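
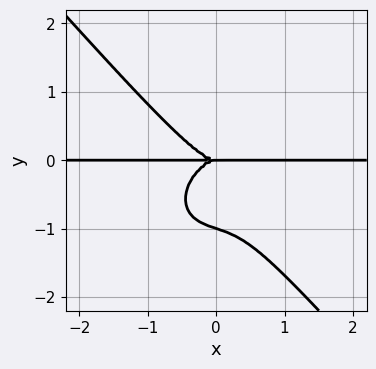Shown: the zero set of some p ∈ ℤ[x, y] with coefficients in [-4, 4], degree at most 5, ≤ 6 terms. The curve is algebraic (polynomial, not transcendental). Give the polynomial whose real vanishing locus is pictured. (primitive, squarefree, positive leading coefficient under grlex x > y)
(a) The degree is 4 — a generic line meets the curve in up to 4 points.
(b) Observable constraints: every point of the x-axis in the box is on the curve; the y-axis gridline crossings are at y ∈ {-1, 0}.
(c) These observations pin down the coefficients.

3*x^3*y + x*y^3 + 3*y^4 + 3*y^3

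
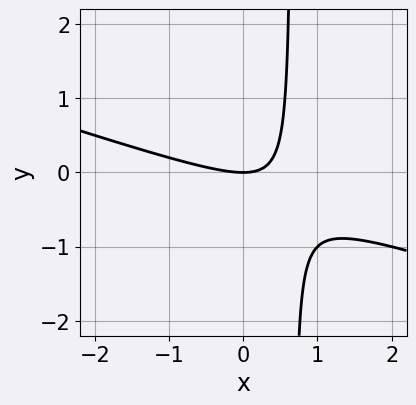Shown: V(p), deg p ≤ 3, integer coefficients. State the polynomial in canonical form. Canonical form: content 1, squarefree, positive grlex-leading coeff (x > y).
1. The degree is 2 — the shape is more complex than any degree-1 curve.
2. From the visible intercepts: it crosses the x-axis at the gridline x = 0; one y-axis crossing is at y = 0.
3. Matching integer coefficients to the picture gives p.

x^2 + 3*x*y - 2*y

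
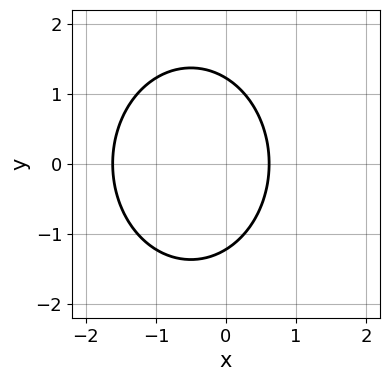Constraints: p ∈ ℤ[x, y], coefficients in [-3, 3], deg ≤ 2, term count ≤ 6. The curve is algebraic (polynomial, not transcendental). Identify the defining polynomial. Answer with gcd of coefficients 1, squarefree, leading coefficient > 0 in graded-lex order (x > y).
3*x^2 + 2*y^2 + 3*x - 3

Degree: a generic line meets the curve in up to 2 points, so deg p = 2.
Symmetries: the y ↦ −y reflection is a symmetry, so y appears only in even powers.
These observations pin down the coefficients.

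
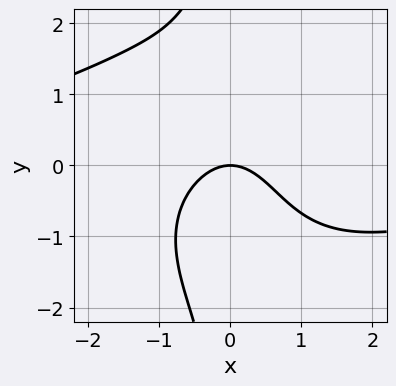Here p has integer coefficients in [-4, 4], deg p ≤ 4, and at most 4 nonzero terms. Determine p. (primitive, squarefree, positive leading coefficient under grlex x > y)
x^3*y + x*y^3 + 3*x^2 + 3*y

(a) The degree is 4 — a generic line meets the curve in up to 4 points.
(b) Checking where it meets the axes: it meets the y-axis at y = 0 (among the integer gridlines); one x-axis crossing is at x = 0.
(c) Together with the visible shape, these determine p as stated.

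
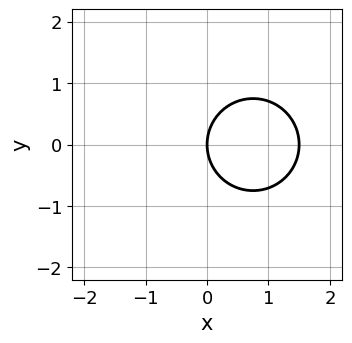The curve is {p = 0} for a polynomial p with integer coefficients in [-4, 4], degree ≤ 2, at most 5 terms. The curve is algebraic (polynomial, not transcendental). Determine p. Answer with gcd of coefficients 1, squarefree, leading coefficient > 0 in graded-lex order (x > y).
deg p = 2.
Symmetries: it's symmetric under y → −y, forcing even powers of y.
Checking where it meets the axes: it meets the x-axis at x = 0 (among the integer gridlines); one y-axis crossing is at y = 0.
Together with the visible shape, these determine p as stated.

2*x^2 + 2*y^2 - 3*x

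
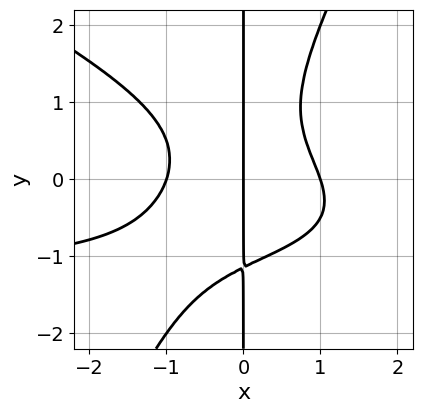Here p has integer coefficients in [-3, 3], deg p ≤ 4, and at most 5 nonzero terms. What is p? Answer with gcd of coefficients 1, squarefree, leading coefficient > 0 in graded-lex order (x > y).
2*x^3*y + 3*x^2*y^2 - 2*x*y^3 + 3*x^3 - 3*x

First, the degree is 4 — the shape is more complex than any degree-3 curve.
Next, observable constraints: the visible y-axis segment lies entirely on the curve; among the integer gridlines, it crosses the x-axis at x ∈ {-1, 0, 1}.
Finally, solving for integer coefficients yields p as stated.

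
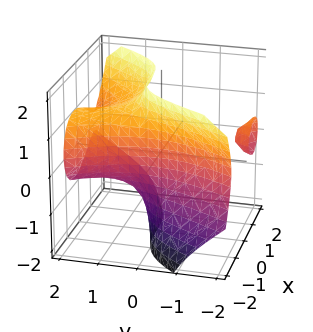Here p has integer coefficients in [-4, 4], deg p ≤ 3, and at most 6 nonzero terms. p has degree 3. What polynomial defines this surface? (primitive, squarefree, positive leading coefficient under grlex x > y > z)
First, there are 2 components. Treating them together as one polynomial.
Next, deg p = 3. The shape is more complex than any degree-2 surface.
Then, from the axis intercepts and sections: it misses every integer gridline on the y-axis; it meets the x-axis at x = -1 (among the integer gridlines).
Finally, the integer polynomial consistent with all of this is the stated p.

2*x^3 - x*y^2 - 3*y*z^2 + 2*y*z + 2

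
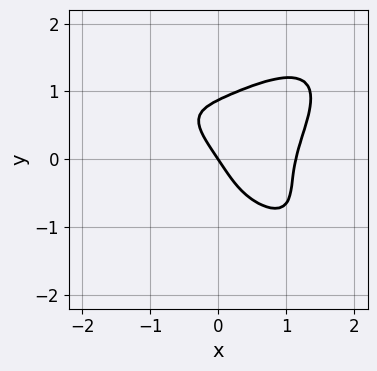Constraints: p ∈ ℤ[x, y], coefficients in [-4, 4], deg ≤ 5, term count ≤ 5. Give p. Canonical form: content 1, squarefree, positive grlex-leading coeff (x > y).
2*x^4 - 2*x^2*y^2 + 3*y^4 - 3*x - 2*y

1. The degree is 4 — the shape is more complex than any degree-3 curve.
2. Checking where it meets the axes: it crosses the x-axis at the gridline x = 0; one y-axis crossing is at y = 0.
3. Assembling these constraints gives the stated polynomial.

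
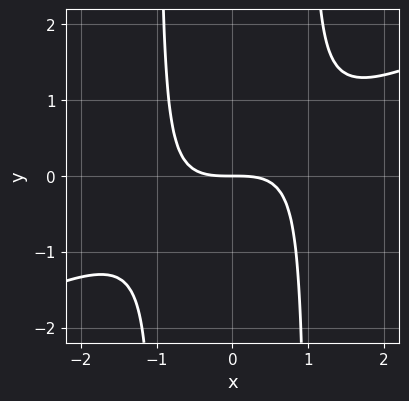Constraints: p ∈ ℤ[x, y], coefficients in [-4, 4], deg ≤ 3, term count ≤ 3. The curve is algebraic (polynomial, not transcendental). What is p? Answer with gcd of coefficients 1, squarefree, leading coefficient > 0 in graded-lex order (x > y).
1. Degree: a generic line meets the curve in up to 3 points, so deg p = 3.
2. Reading off the gridlines: it meets the y-axis at y = 0 (among the integer gridlines); it crosses the x-axis at the gridline x = 0.
3. Matching integer coefficients to the picture gives p.

x^3 - 2*x^2*y + 2*y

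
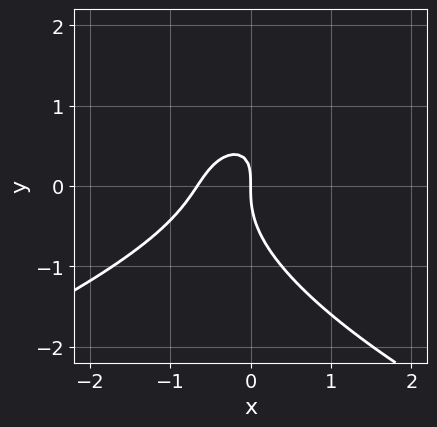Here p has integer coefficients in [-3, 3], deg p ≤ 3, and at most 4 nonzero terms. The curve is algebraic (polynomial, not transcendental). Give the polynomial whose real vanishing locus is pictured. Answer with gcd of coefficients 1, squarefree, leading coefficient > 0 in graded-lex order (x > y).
Degree: the shape is more complex than any degree-2 curve, so deg p = 3.
Observable constraints: it crosses the y-axis at the gridline y = 0; one x-axis crossing is at x = 0.
Matching integer coefficients to the picture gives p.

2*y^3 + 3*x^2 - 2*x*y + 2*x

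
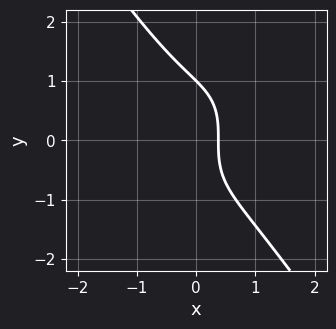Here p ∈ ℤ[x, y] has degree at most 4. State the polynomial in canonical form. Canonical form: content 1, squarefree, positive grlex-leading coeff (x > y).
1. Degree: the shape is more complex than any degree-2 curve, so deg p = 3.
2. Reading off the gridlines: it meets the y-axis at y = 1 (among the integer gridlines).
3. Fitting integer coefficients to these (and the overall shape) gives p.

3*x^3 + y^3 - 2*x^2 + 3*x - 1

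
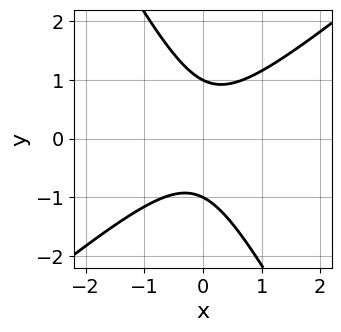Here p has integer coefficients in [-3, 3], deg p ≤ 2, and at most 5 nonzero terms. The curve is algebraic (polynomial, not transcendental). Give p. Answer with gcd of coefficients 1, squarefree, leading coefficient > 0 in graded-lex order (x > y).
(a) Degree: the shape is more complex than any degree-1 curve, so deg p = 2.
(b) Checking where it meets the axes: the curve avoids every integer x-axis point in the box; among the integer gridlines, it crosses the y-axis at y ∈ {-1, 1}.
(c) Solving for integer coefficients yields p as stated.

3*x^2 - 2*x*y - 2*y^2 + 2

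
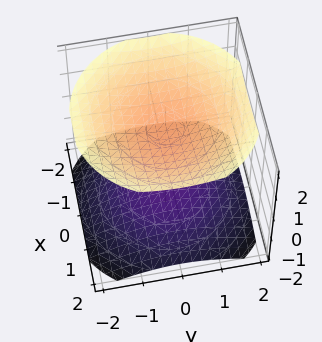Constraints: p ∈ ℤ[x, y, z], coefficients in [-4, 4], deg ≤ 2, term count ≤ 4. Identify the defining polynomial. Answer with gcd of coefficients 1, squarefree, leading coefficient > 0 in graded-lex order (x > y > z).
x^2 + y^2 - 2*z^2 + 3

1. I count 2 distinct pieces. They look like related sheets of one shape, so recover p as a whole.
2. deg p = 2. The shape is more complex than any degree-1 surface.
3. Symmetries: the surface is invariant under rotation about z: p = q(x² + y², z).
4. Observable constraints: the surface avoids every integer x-axis point in the box; the surface avoids every integer y-axis point in the box.
5. Matching integer coefficients to the picture gives p.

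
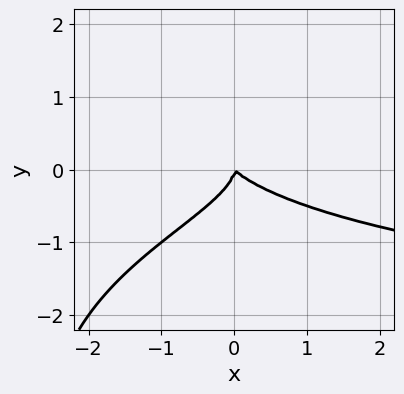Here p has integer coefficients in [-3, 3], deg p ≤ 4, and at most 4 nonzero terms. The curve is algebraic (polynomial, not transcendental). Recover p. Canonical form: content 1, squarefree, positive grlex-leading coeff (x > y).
x*y^3 + 3*y^3 + x^2 + x*y

1. The degree is 4 — the shape is more complex than any degree-3 curve.
2. From the axis intercepts and sections: it crosses the y-axis at the gridline y = 0; it crosses the x-axis at the gridline x = 0.
3. Solving for integer coefficients yields p as stated.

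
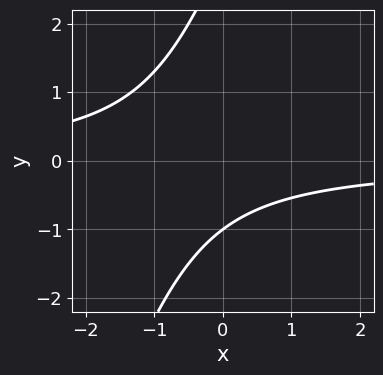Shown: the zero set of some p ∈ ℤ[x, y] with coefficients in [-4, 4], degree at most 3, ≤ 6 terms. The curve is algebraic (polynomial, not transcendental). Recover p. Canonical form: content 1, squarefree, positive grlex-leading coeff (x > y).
(a) The degree is 2 — the shape is more complex than any degree-1 curve.
(b) From the axis intercepts and sections: one y-axis crossing is at y = -1; the curve avoids every integer x-axis point in the box.
(c) Solving for integer coefficients yields p as stated.

3*x*y - y^2 + 2*y + 3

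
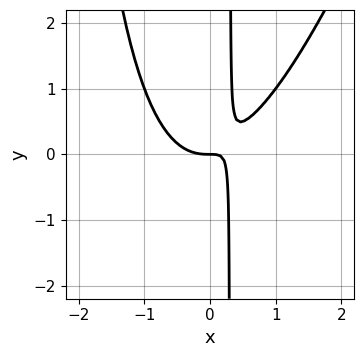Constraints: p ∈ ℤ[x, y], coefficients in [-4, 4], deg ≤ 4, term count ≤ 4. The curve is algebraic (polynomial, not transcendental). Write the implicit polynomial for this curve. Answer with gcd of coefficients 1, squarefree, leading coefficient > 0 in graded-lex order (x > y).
3*x^3 - x^2*y - 3*x*y + y

First, deg p = 3. No degree-2 curve has this shape.
Then, checking where it meets the axes: it crosses the y-axis at the gridline y = 0; one x-axis crossing is at x = 0.
Finally, these observations pin down the coefficients.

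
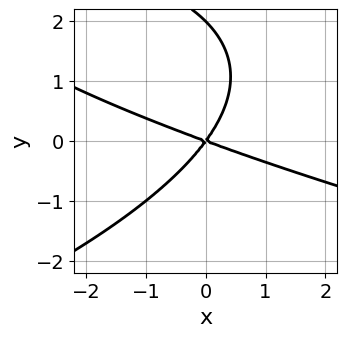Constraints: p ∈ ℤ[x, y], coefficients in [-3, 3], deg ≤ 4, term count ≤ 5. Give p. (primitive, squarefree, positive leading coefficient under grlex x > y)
Degree: the shape is more complex than any degree-2 curve, so deg p = 3.
From the axis intercepts and sections: one x-axis crossing is at x = 0; the y-axis gridline crossings are at y ∈ {0, 2}.
Solving for integer coefficients yields p as stated.

y^3 + x^2 + 2*x*y - 2*y^2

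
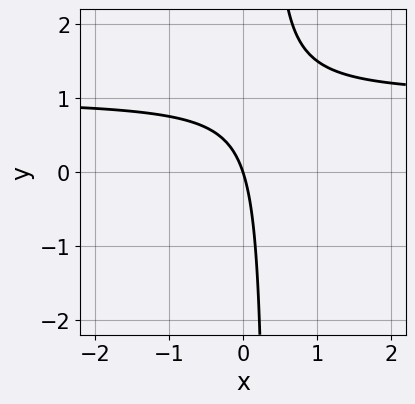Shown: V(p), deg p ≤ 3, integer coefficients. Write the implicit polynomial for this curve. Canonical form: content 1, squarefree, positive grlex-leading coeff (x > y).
1. deg p = 2.
2. Reading off the gridlines: it crosses the x-axis at the gridline x = 0; one y-axis crossing is at y = 0.
3. The integer polynomial consistent with all of this is the stated p.

3*x*y - 3*x - y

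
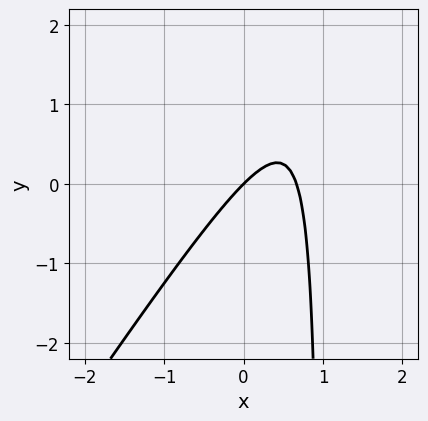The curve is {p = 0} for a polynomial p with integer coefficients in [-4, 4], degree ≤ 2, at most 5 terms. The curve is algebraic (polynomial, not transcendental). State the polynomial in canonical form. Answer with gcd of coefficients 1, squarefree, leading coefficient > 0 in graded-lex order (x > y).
1. Degree: a generic line meets the curve in up to 2 points, so deg p = 2.
2. Against the integer gridlines: one x-axis crossing is at x = 0; one y-axis crossing is at y = 0.
3. These observations pin down the coefficients.

3*x^2 - 2*x*y - 2*x + 2*y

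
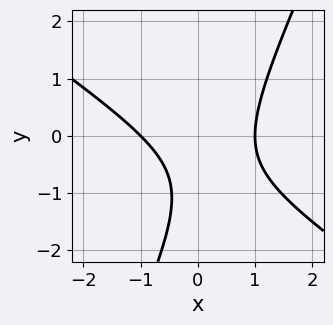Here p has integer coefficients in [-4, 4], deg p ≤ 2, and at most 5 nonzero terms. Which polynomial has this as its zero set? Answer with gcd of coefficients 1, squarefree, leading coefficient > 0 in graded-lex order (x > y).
3*x^2 + 3*x*y - 2*y^2 - 3*y - 3

(a) Degree: a generic line meets the curve in up to 2 points, so deg p = 2.
(b) Checking where it meets the axes: among the integer gridlines, it crosses the x-axis at x ∈ {-1, 1}; it misses every integer gridline on the y-axis.
(c) Solving for integer coefficients yields p as stated.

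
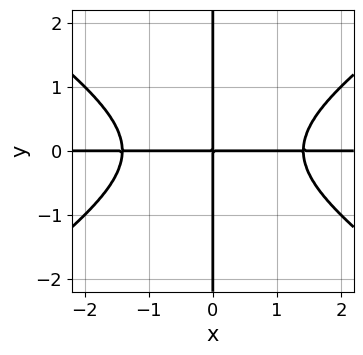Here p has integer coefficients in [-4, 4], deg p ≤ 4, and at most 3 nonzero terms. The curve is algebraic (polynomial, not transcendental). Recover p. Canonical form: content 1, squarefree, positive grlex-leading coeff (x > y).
First, degree: a generic line meets the curve in up to 4 points, so deg p = 4.
Next, against the integer gridlines: the visible y-axis segment lies entirely on the curve; the visible x-axis segment lies entirely on the curve.
Finally, these observations pin down the coefficients.

x^3*y - 2*x*y^3 - 2*x*y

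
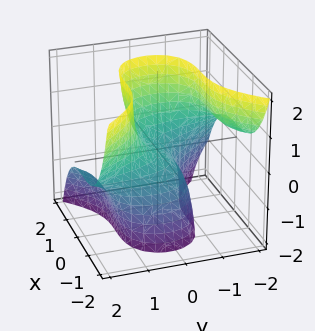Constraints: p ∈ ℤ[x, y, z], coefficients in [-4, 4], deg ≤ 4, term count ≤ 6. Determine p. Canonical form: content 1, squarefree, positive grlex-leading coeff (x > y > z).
(a) Degree: the shape is more complex than any degree-2 surface, so deg p = 3.
(b) Against the integer gridlines: it crosses the z-axis at the gridline z = 0; it meets the y-axis at y = 0 (among the integer gridlines).
(c) Assembling these constraints gives the stated polynomial.

2*x^3 + 3*y^2*z + 2*y - 3*z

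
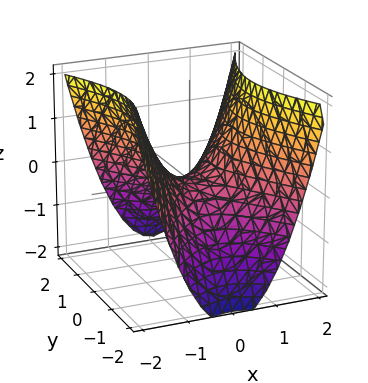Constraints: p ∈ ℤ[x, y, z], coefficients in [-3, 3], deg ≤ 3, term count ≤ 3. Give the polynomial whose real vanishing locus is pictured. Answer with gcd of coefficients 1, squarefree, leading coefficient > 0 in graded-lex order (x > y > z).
(a) Degree: a saddle surface; a quadric, so deg p = 2.
(b) Symmetries: it's symmetric under y → −y, forcing even powers of y; it's symmetric under x → −x, forcing even powers of x.
(c) Against the integer gridlines: it crosses the z-axis at the gridline z = 0; one x-axis crossing is at x = 0; it meets the y-axis at y = 0 (among the integer gridlines).
(d) Matching integer coefficients to the picture gives p.

2*x^2 - y^2 - 2*z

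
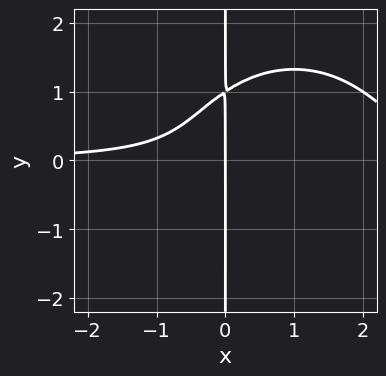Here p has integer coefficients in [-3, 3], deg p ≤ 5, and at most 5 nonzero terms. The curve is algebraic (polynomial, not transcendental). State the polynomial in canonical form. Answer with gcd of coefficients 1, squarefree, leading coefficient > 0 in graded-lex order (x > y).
1. deg p = 4. No degree-3 curve has this shape.
2. Checking where it meets the axes: it meets the x-axis at x = 0 (among the integer gridlines); every point of the y-axis in the box is on the curve.
3. Putting this together gives p.

x^3*y + x*y^3 - 2*x^2*y - x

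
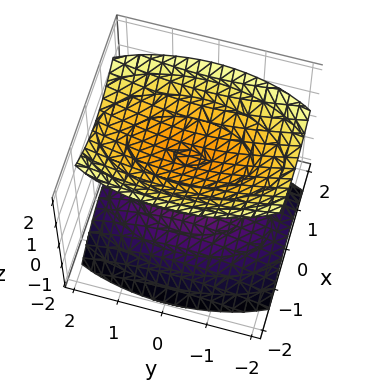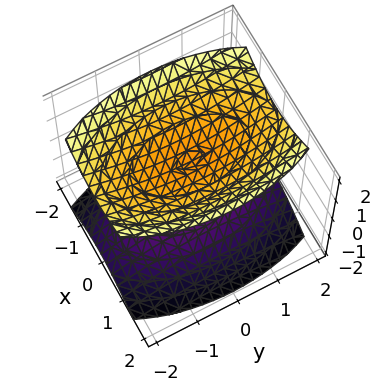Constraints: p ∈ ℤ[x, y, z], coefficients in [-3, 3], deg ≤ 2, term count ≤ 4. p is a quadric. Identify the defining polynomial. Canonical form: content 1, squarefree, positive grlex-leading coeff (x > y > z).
(a) I count 2 distinct pieces. They look like related sheets of one shape, so recover p as a whole.
(b) deg p = 2. Two sheets facing apart; a quadric.
(c) Symmetries: it's symmetric under z → −z, forcing even powers of z; the x ↦ −x reflection is a symmetry, so x appears only in even powers; mirror symmetry y ↦ −y ⇒ only even powers of y.
(d) From the visible intercepts: the surface avoids every integer y-axis point in the box; among the integer gridlines, it crosses the z-axis at z ∈ {-1, 1}; it misses every integer gridline on the x-axis.
(e) Together with the visible shape, these determine p as stated.

3*x^2 + y^2 - 3*z^2 + 3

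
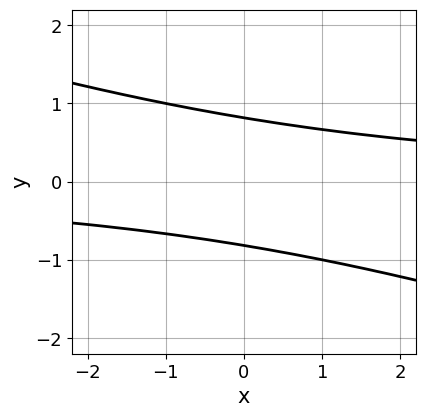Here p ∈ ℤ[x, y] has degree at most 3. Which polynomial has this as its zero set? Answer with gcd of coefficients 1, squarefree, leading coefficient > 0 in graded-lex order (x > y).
First, the degree is 2 — no degree-1 curve has this shape.
Next, from the visible intercepts: the curve avoids every integer x-axis point in the box.
Finally, assembling these constraints gives the stated polynomial.

x*y + 3*y^2 - 2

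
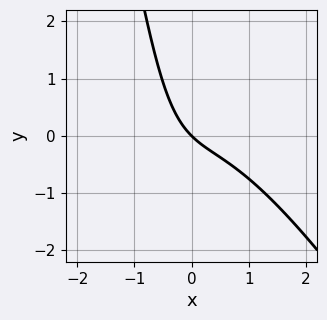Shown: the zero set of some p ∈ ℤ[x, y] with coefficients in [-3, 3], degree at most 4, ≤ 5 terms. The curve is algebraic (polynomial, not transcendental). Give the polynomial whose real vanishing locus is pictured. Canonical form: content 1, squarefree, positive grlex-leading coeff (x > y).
3*x^3 + 2*x^2*y + 3*x*y + 3*x + 3*y

(a) deg p = 3. A generic line meets the curve in up to 3 points.
(b) From the axis intercepts and sections: it meets the y-axis at y = 0 (among the integer gridlines); it meets the x-axis at x = 0 (among the integer gridlines).
(c) The integer polynomial consistent with all of this is the stated p.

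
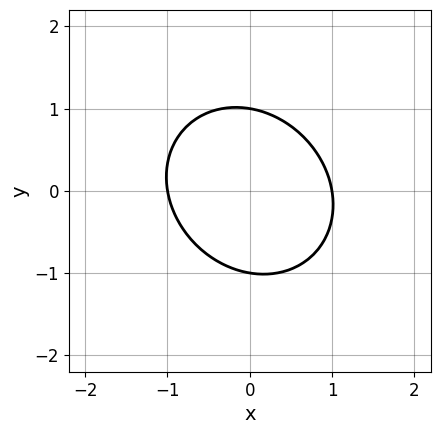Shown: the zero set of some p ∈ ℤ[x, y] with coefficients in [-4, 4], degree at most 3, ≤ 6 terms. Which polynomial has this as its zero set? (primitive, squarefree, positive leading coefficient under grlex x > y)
3*x^2 + x*y + 3*y^2 - 3

(a) deg p = 2. The shape is more complex than any degree-1 curve.
(b) Observable constraints: the y-axis gridline crossings are at y ∈ {-1, 1}; among the integer gridlines, it crosses the x-axis at x ∈ {-1, 1}.
(c) Together with the visible shape, these determine p as stated.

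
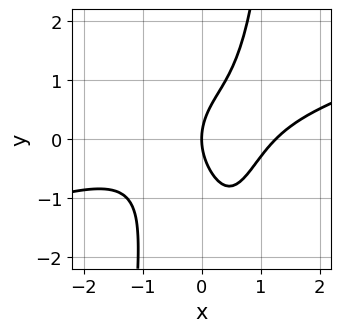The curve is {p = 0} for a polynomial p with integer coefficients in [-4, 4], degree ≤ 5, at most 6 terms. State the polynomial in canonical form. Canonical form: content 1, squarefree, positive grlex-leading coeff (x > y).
(a) Degree: the shape is more complex than any degree-3 curve, so deg p = 4.
(b) Reading off the gridlines: it crosses the x-axis at the gridline x = 0; it crosses the y-axis at the gridline y = 0.
(c) Together with the visible shape, these determine p as stated.

x^4 - 3*x^3*y + y^2 - 2*x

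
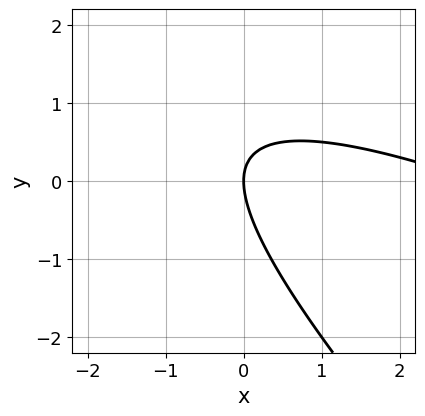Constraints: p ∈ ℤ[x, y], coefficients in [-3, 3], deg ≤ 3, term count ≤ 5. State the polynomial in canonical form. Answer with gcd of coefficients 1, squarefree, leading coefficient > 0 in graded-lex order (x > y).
First, deg p = 2. No degree-1 curve has this shape.
Next, from the visible intercepts: it meets the y-axis at y = 0 (among the integer gridlines); it crosses the x-axis at the gridline x = 0.
Finally, fitting integer coefficients to these (and the overall shape) gives p.

x^2 + 3*x*y + 2*y^2 - 3*x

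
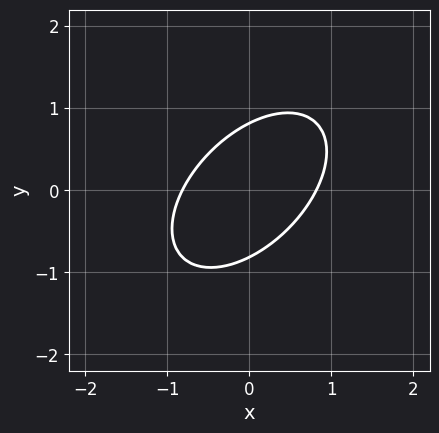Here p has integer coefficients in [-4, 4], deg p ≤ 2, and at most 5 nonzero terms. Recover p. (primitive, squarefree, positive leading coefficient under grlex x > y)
3*x^2 - 3*x*y + 3*y^2 - 2

deg p = 2. No degree-1 curve has this shape.
The integer polynomial consistent with all of this is the stated p.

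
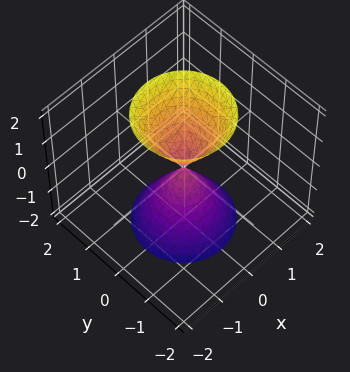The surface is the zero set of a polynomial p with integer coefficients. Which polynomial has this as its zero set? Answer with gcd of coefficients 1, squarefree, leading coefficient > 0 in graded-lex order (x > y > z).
(a) The picture has 2 separate pieces. They look like related sheets of one shape, so recover p as a whole.
(b) deg p = 2. A double cone through the origin; a quadric.
(c) Symmetry: every cross-section ⟂ z is a circle, so x, y appear only via x² + y²; the z ↦ −z reflection is a symmetry, so z appears only in even powers.
(d) From the axis intercepts and sections: a circular section at z = -2 has radius between 1 and 2; one y-axis crossing is at y = 0; it crosses the z-axis at the gridline z = 0.
(e) Matching integer coefficients to the picture gives p.

3*x^2 + 3*y^2 - z^2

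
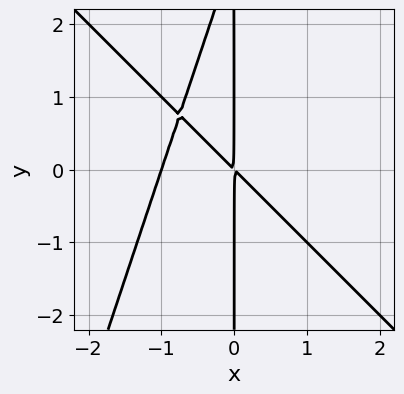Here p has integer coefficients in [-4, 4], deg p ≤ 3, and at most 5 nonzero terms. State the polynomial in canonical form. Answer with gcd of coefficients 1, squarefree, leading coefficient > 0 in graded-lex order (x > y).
First, deg p = 3.
Next, from the axis intercepts and sections: one x-axis crossing is at x = -1; every point of the y-axis in the box is on the curve.
Finally, fitting integer coefficients to these (and the overall shape) gives p.

3*x^3 + 2*x^2*y - x*y^2 + 3*x^2 + 3*x*y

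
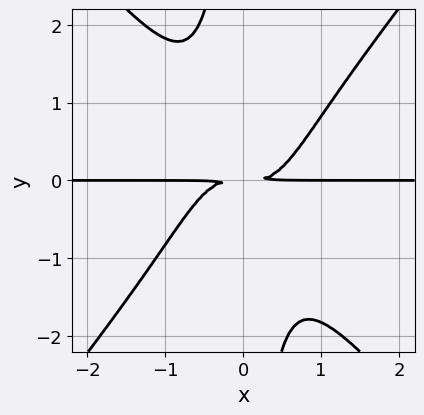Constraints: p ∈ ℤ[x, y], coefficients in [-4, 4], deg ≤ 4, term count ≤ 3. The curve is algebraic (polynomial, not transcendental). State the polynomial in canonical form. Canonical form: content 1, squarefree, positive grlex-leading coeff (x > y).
3*x^3*y - 2*x*y^3 - 2*y^2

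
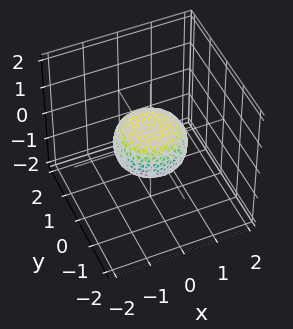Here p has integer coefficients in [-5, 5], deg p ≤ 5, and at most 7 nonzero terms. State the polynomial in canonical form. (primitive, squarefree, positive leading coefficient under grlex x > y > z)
Degree: a generic line meets the surface in up to 4 points, so deg p = 4.
Symmetries: every cross-section ⟂ z is a circle, so x, y appear only via x² + y².
Reading off the gridlines: the y-axis gridline crossings are at y ∈ {-1, 1}; the x-axis gridline crossings are at x ∈ {-1, 1}.
Matching integer coefficients to the picture gives p.

2*x^4 + 4*x^2*y^2 + 2*y^4 - x^2 - y^2 + 3*z^2 - 1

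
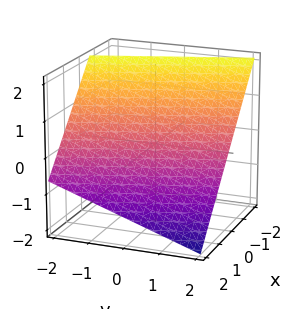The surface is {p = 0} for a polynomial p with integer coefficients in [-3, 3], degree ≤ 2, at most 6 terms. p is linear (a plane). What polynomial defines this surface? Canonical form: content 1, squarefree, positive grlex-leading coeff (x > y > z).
3*x + y + 3*z - 2

First, deg p = 1. Every cross-section is a straight line — this is a plane.
Next, observable constraints: it meets the y-axis at y = 2 (among the integer gridlines).
Finally, the integer polynomial consistent with all of this is the stated p.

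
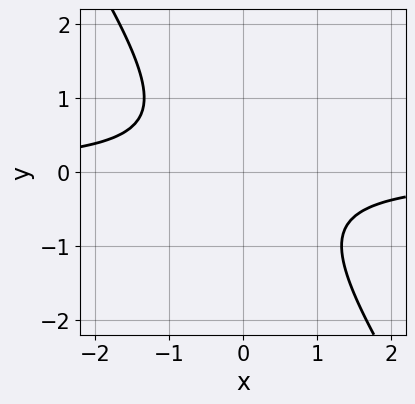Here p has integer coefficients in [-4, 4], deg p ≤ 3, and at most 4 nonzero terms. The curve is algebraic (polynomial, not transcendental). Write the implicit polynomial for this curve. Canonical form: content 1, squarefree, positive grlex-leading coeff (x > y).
3*x*y + 2*y^2 + 2

(a) The degree is 2 — no degree-1 curve has this shape.
(b) Against the integer gridlines: the curve avoids every integer y-axis point in the box; the curve avoids every integer x-axis point in the box.
(c) Together with the visible shape, these determine p as stated.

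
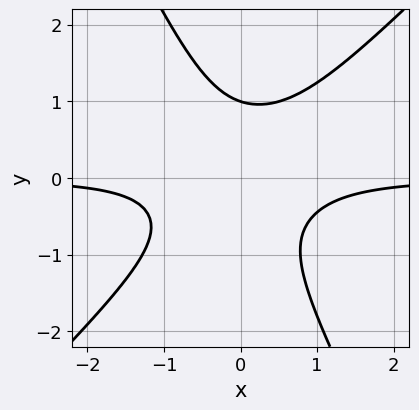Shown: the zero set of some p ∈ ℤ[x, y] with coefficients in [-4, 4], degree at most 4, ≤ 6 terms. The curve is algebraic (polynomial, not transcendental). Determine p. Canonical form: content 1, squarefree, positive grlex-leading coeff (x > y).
(a) Degree: the shape is more complex than any degree-2 curve, so deg p = 3.
(b) From the visible intercepts: no x-intercept at any integer in the box; it meets the y-axis at y = 1 (among the integer gridlines).
(c) Solving for integer coefficients yields p as stated.

2*x^2*y - x*y^2 - y^3 + 1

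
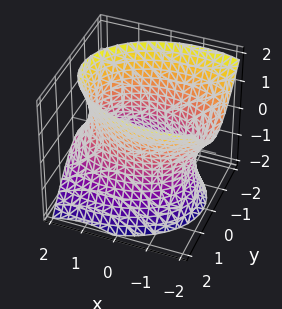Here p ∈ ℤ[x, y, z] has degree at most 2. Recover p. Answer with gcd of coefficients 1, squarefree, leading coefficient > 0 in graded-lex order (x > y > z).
(a) Degree: no degree-1 surface has this shape, so deg p = 2.
(b) Checking where it meets the axes: it misses every integer gridline on the z-axis.
(c) The integer polynomial consistent with all of this is the stated p.

x^2 + x*z + 2*y^2 - z^2 - 3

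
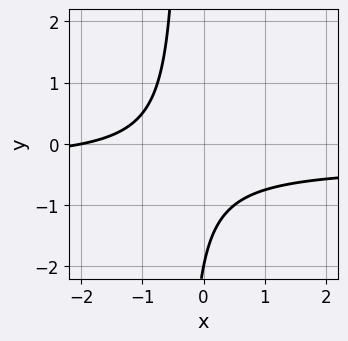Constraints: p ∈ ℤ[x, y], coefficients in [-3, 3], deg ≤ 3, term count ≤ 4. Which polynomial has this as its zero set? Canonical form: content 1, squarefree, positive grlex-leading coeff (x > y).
The degree is 2 — a generic line meets the curve in up to 2 points.
Against the integer gridlines: it crosses the y-axis at the gridline y = -2; it crosses the x-axis at the gridline x = -2.
Fitting integer coefficients to these (and the overall shape) gives p.

3*x*y + x + y + 2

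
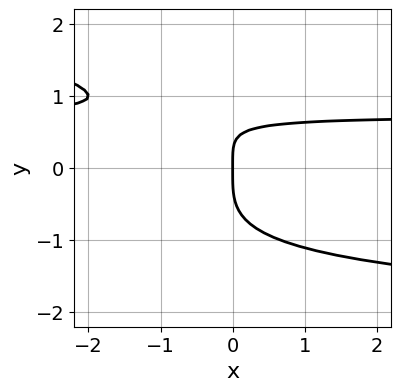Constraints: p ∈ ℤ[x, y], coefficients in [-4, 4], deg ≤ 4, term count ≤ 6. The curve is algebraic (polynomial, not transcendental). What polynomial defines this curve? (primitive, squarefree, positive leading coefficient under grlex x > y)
(a) Degree: the shape is more complex than any degree-3 curve, so deg p = 4.
(b) Reading off the gridlines: it meets the y-axis at y = 0 (among the integer gridlines); it meets the x-axis at x = 0 (among the integer gridlines).
(c) Putting this together gives p.

2*y^4 + x*y^2 + 2*x*y - 2*x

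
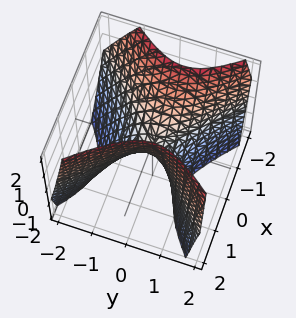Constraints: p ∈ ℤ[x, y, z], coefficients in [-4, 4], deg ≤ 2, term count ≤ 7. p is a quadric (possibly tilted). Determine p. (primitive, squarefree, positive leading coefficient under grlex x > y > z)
3*x^2 + x*z - 3*y^2 + y*z - 2*z

deg p = 2. The shape is more complex than any degree-1 surface.
Observable constraints: one x-axis crossing is at x = 0; it crosses the z-axis at the gridline z = 0; one y-axis crossing is at y = 0.
These observations pin down the coefficients.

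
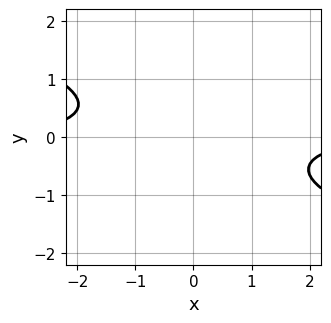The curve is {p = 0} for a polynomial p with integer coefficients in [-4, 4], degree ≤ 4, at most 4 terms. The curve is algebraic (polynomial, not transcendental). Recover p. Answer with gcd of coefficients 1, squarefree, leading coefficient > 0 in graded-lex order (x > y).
x^3*y - 3*x*y^3 + 3*y^4 + 3

The degree is 4 — a generic line meets the curve in up to 4 points.
Observable constraints: it misses every integer gridline on the x-axis; no y-intercept at any integer in the box.
Putting this together gives p.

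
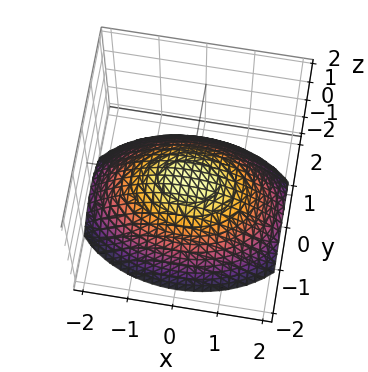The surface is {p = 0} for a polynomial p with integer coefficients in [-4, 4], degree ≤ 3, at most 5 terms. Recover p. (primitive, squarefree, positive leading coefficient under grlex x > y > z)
(a) Degree: a paraboloid; a quadric, so deg p = 2.
(b) Symmetries: the x ↦ −x reflection is a symmetry, so x appears only in even powers; mirror symmetry y ↦ −y ⇒ only even powers of y.
(c) Reading off the gridlines: it crosses the z-axis at the gridline z = 0; it meets the y-axis at y = 0 (among the integer gridlines); it crosses the x-axis at the gridline x = 0.
(d) These observations pin down the coefficients.

x^2 + 2*y^2 + 3*z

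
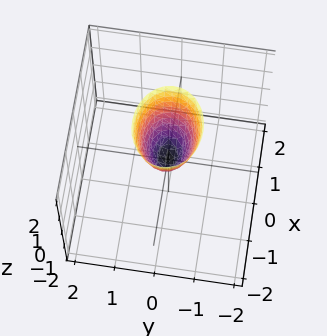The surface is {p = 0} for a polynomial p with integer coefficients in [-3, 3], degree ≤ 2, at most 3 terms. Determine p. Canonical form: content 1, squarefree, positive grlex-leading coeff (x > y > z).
2*x^2 + 3*y^2 - z

The degree is 2 — a single bowl opening along one axis; a quadric.
Symmetries: it's symmetric under y → −y, forcing even powers of y; mirror symmetry x ↦ −x ⇒ only even powers of x.
From the visible intercepts: one x-axis crossing is at x = 0; it crosses the y-axis at the gridline y = 0; it crosses the z-axis at the gridline z = 0.
Fitting integer coefficients to these (and the overall shape) gives p.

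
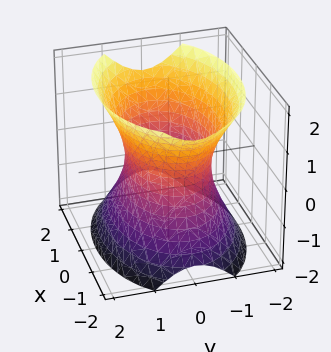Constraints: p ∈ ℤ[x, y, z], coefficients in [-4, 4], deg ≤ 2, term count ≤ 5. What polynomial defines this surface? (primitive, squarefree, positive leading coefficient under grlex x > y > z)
x^2 + 2*y^2 - z^2 - 2

First, degree: one connected sheet with a waist; a quadric, so deg p = 2.
Then, symmetries: the y ↦ −y reflection is a symmetry, so y appears only in even powers; the x ↦ −x reflection is a symmetry, so x appears only in even powers; it's symmetric under z → −z, forcing even powers of z.
Then, from the axis intercepts and sections: the y-axis gridline crossings are at y ∈ {-1, 1}; the surface avoids every integer z-axis point in the box.
Finally, putting this together gives p.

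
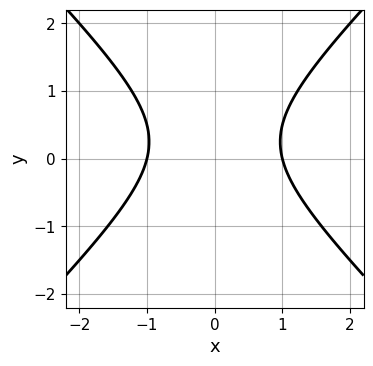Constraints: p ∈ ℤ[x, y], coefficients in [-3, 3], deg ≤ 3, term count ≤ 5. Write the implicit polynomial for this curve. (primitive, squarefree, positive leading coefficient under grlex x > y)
The degree is 2 — the shape is more complex than any degree-1 curve.
Symmetries: it's symmetric under x → −x, forcing even powers of x.
From the axis intercepts and sections: no y-intercept at any integer in the box; among the integer gridlines, it crosses the x-axis at x ∈ {-1, 1}.
Matching integer coefficients to the picture gives p.

2*x^2 - 2*y^2 + y - 2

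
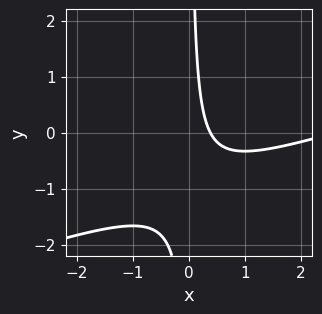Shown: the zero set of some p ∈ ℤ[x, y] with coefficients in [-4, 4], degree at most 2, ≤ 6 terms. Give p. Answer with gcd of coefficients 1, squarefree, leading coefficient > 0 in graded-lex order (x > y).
First, deg p = 2. The shape is more complex than any degree-1 curve.
Next, checking where it meets the axes: the curve avoids every integer y-axis point in the box.
Finally, the integer polynomial consistent with all of this is the stated p.

x^2 - 3*x*y - 3*x + 1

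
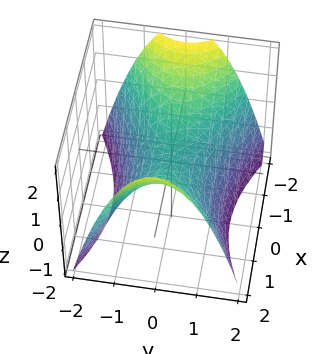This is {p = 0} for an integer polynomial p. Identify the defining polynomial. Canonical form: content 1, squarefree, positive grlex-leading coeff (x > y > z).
x^2 - 2*y^2 - 2*z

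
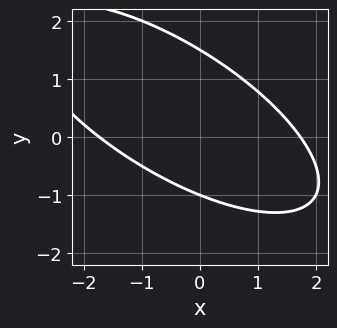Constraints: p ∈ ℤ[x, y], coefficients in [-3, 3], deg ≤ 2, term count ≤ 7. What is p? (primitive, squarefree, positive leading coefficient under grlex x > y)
x^2 + 2*x*y + 2*y^2 - y - 3

(a) The degree is 2 — a generic line meets the curve in up to 2 points.
(b) From the axis intercepts and sections: it crosses the y-axis at the gridline y = -1.
(c) Fitting integer coefficients to these (and the overall shape) gives p.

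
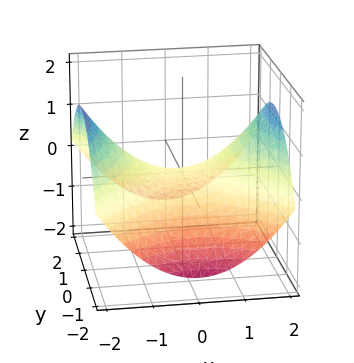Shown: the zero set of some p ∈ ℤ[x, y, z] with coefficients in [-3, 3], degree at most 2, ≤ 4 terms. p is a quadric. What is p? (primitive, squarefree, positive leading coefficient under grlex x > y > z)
(a) deg p = 2. A saddle surface; a quadric.
(b) Symmetries: mirror symmetry y ↦ −y ⇒ only even powers of y; the x ↦ −x reflection is a symmetry, so x appears only in even powers.
(c) Observable constraints: it meets the y-axis at y = 0 (among the integer gridlines); one x-axis crossing is at x = 0.
(d) Together with the visible shape, these determine p as stated.

x^2 - y^2 - 3*z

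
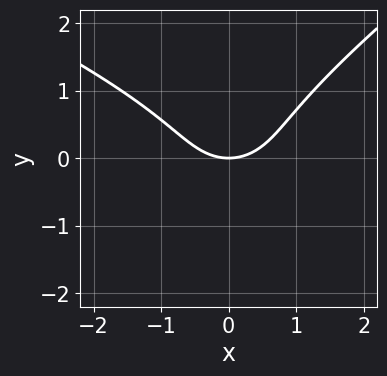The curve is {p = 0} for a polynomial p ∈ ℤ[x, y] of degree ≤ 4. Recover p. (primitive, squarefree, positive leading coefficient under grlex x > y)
First, degree: a generic line meets the curve in up to 3 points, so deg p = 3.
Next, from the visible intercepts: it meets the x-axis at x = 0 (among the integer gridlines); it meets the y-axis at y = 0 (among the integer gridlines).
Finally, together with the visible shape, these determine p as stated.

x^2*y + x*y^2 - 3*y^3 + 2*x^2 - 3*y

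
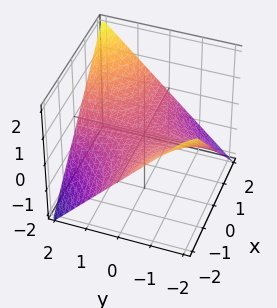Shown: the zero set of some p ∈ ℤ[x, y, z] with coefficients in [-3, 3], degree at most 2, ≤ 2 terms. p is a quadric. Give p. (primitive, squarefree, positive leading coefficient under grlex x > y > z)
(a) deg p = 2.
(b) Checking where it meets the axes: one z-axis crossing is at z = 0; the visible y-axis segment lies entirely on the surface; every point of the x-axis in the box is on the surface.
(c) Fitting integer coefficients to these (and the overall shape) gives p.

x*y - 2*z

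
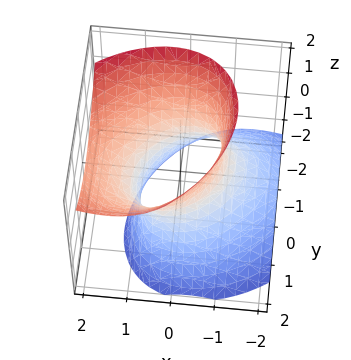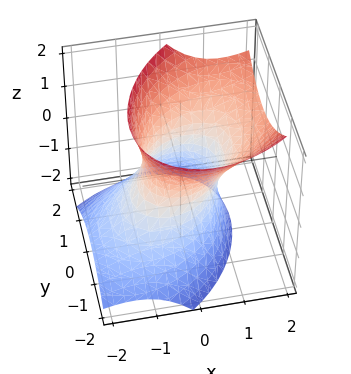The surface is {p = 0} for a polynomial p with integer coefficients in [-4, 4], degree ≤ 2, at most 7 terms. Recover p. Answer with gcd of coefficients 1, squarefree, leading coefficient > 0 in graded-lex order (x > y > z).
First, the degree is 2 — a generic line meets the surface in up to 2 points.
Then, observable constraints: the surface avoids every integer z-axis point in the box; the y-axis gridline crossings are at y ∈ {-1, 1}; the x-axis gridline crossings are at x ∈ {-1, 1}.
Finally, putting this together gives p.

3*x^2 - 2*x*y - 3*x*z + 3*y^2 - 2*z^2 - 3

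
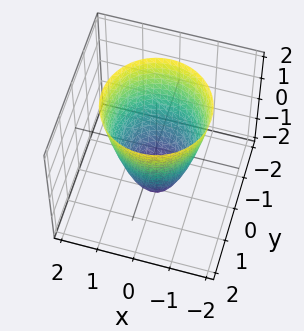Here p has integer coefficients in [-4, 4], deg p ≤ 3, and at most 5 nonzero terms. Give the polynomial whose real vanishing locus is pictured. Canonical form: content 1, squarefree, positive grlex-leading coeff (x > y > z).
2*x^2 + 2*y^2 - z - 2

Degree: a generic line meets the surface in up to 2 points, so deg p = 2.
Symmetries: the z-axis is an axis of rotation, so x and y enter only as x² + y².
Reading off the gridlines: a circular section at z = 0 has radius exactly 1; among the integer gridlines, it crosses the y-axis at y ∈ {-1, 1}.
Solving for integer coefficients yields p as stated. Check: (-1, 0, 0) on the x-axis lies on the surface, and p(-1, 0, 0) = 0. ✓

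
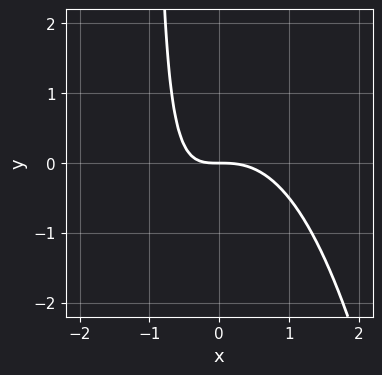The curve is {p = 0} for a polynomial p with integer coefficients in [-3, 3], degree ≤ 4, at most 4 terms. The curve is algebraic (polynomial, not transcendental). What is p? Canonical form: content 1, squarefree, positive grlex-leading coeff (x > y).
x^3 + x*y + y

1. Degree: a generic line meets the curve in up to 3 points, so deg p = 3.
2. Against the integer gridlines: it crosses the y-axis at the gridline y = 0; it crosses the x-axis at the gridline x = 0.
3. Matching integer coefficients to the picture gives p.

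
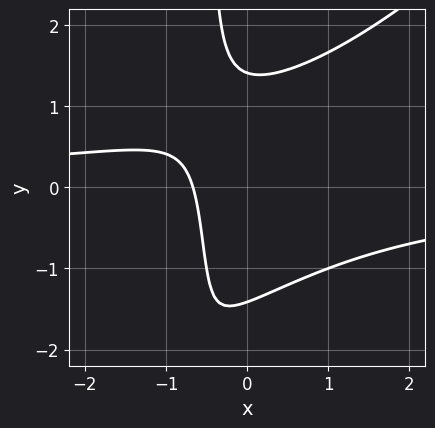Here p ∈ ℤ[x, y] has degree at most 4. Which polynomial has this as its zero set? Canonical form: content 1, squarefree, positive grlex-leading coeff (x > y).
(a) Degree: no degree-2 curve has this shape, so deg p = 3.
(b) Solving for integer coefficients yields p as stated.

2*x^2*y - 2*x*y^2 - y^2 + 3*x + 2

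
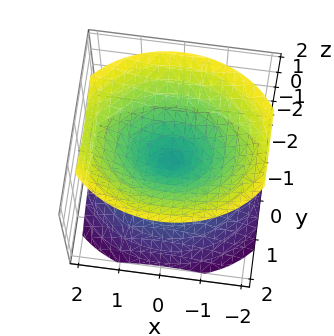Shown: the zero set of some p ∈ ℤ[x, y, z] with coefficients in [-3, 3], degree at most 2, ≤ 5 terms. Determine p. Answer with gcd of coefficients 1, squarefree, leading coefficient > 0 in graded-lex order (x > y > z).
First, the picture has 2 separate pieces. Treating them together as one polynomial.
Next, degree: a double cone through the origin; a quadric, so deg p = 2.
Then, symmetries: the x ↦ −x reflection is a symmetry, so x appears only in even powers; the z ↦ −z reflection is a symmetry, so z appears only in even powers; the y ↦ −y reflection is a symmetry, so y appears only in even powers.
Then, from the visible intercepts: one z-axis crossing is at z = 0; it crosses the y-axis at the gridline y = 0; it crosses the x-axis at the gridline x = 0.
Finally, putting this together gives p.

2*x^2 + 3*y^2 - 3*z^2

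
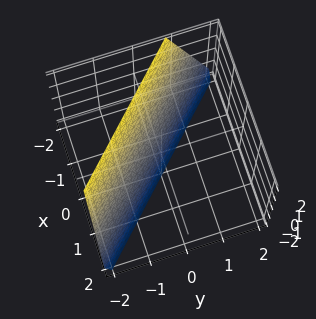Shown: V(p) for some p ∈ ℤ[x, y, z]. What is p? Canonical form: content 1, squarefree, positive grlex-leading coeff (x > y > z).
First, deg p = 1.
Then, reading off the gridlines: it meets the z-axis at z = -2 (among the integer gridlines).
Finally, fitting integer coefficients to these (and the overall shape) gives p.

3*x + 3*y + z + 2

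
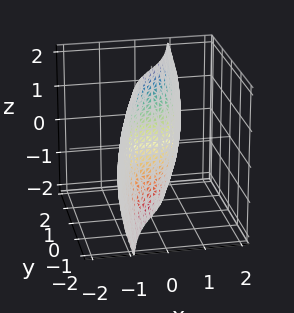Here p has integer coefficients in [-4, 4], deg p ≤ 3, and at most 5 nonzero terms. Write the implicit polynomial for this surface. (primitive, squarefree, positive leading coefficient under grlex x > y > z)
1. The degree is 3 — a generic line meets the surface in up to 3 points.
2. Reading off the gridlines: it crosses the x-axis at the gridline x = 0; every point of the z-axis in the box is on the surface.
3. Together with the visible shape, these determine p as stated.

3*x^3 + x*z^2 - 3*y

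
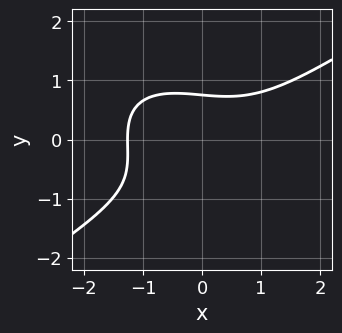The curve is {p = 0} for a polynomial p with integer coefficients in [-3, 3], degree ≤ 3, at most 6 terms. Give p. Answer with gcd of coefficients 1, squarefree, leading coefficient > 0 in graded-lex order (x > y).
x^3 - x*y^2 - 2*y^3 - 2*y^2 + 2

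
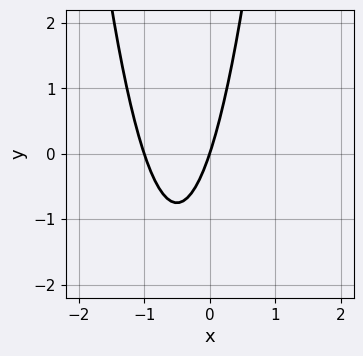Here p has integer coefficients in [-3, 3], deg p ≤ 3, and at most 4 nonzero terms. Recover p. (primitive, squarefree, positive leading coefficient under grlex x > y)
3*x^2 + 3*x - y

1. Degree: no degree-1 curve has this shape, so deg p = 2.
2. Against the integer gridlines: it crosses the y-axis at the gridline y = 0; the x-axis gridline crossings are at x ∈ {-1, 0}.
3. Assembling these constraints gives the stated polynomial.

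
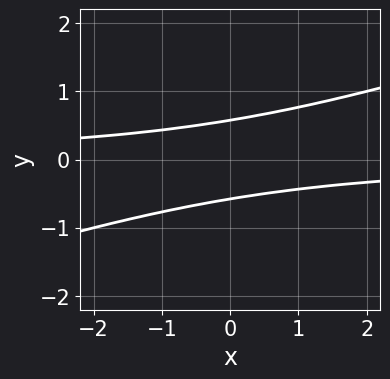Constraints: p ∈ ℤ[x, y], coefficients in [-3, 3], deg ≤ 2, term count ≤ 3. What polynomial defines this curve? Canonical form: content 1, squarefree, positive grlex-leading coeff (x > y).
(a) The degree is 2 — no degree-1 curve has this shape.
(b) Reading off the gridlines: it misses every integer gridline on the x-axis.
(c) Together with the visible shape, these determine p as stated.

x*y - 3*y^2 + 1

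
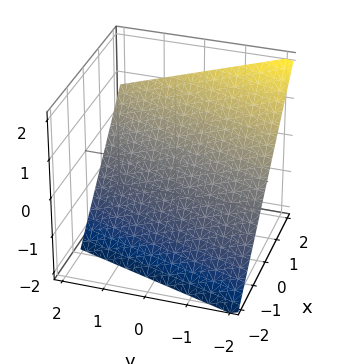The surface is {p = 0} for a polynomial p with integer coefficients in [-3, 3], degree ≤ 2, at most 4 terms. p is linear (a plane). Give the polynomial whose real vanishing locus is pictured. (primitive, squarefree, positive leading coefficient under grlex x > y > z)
3*x - y - 3*z - 2

Degree: every cross-section is a straight line — this is a plane, so deg p = 1.
Reading off the gridlines: one y-axis crossing is at y = -2.
Solving for integer coefficients yields p as stated.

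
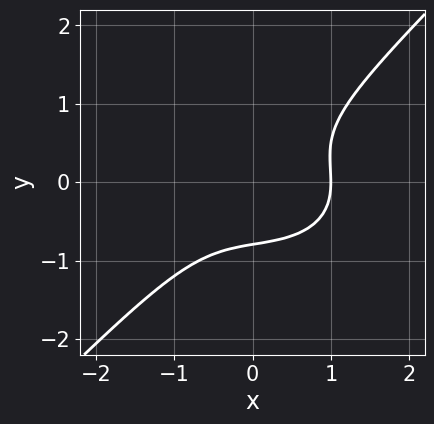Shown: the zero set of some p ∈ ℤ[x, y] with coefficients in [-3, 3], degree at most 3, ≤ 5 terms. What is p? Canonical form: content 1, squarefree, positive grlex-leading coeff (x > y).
x^3 + x*y^2 - 2*y^3 - 1

Degree: no degree-2 curve has this shape, so deg p = 3.
Reading off the gridlines: it crosses the x-axis at the gridline x = 1.
These observations pin down the coefficients.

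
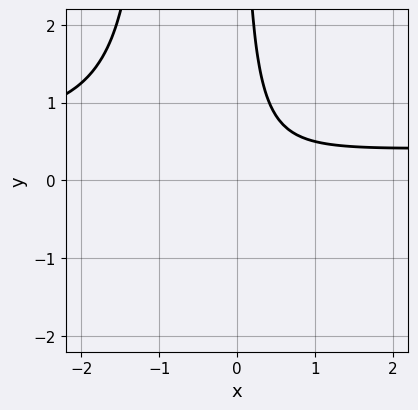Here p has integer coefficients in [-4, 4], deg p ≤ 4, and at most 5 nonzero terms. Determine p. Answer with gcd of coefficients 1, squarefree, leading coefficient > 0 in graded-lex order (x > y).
Degree: the shape is more complex than any degree-2 curve, so deg p = 3.
From the axis intercepts and sections: the curve avoids every integer x-axis point in the box; it misses every integer gridline on the y-axis.
Assembling these constraints gives the stated polynomial.

2*x^2*y - x^2 + 2*x*y - 1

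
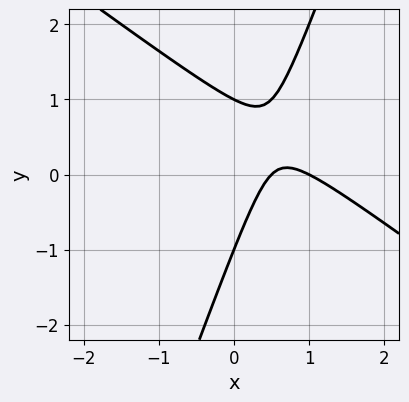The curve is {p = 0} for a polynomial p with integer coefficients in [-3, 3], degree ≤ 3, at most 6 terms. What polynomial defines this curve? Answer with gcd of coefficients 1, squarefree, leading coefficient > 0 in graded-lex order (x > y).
2*x^2 + 2*x*y - y^2 - 3*x + 1

(a) Degree: the shape is more complex than any degree-1 curve, so deg p = 2.
(b) Reading off the gridlines: the y-axis gridline crossings are at y ∈ {-1, 1}; one x-axis crossing is at x = 1.
(c) Solving for integer coefficients yields p as stated.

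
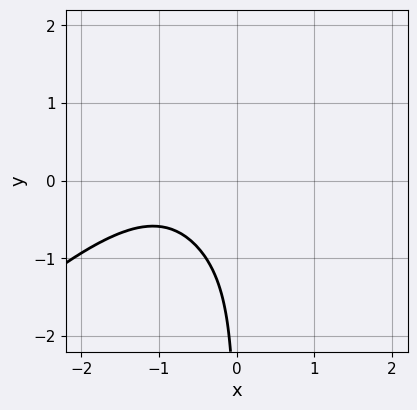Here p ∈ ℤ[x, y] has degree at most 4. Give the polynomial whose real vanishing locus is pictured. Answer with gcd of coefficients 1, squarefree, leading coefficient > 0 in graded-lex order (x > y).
1. The degree is 4 — the shape is more complex than any degree-3 curve.
2. Against the integer gridlines: the curve avoids every integer x-axis point in the box; the curve avoids every integer y-axis point in the box.
3. Putting this together gives p.

x^4 - x*y^3 + 3*x^2*y + 3*x*y^2 + 2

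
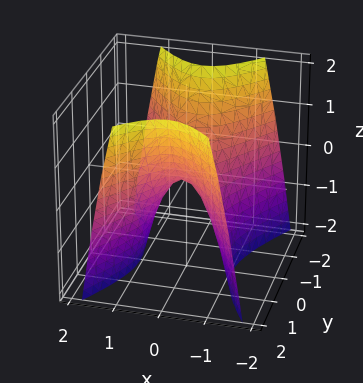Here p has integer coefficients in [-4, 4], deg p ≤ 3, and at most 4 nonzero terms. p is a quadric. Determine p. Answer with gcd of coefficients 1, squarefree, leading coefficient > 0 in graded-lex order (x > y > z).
(a) The degree is 2 — a hyperbolic paraboloid; a quadric.
(b) Symmetries: it's symmetric under x → −x, forcing even powers of x; it's symmetric under y → −y, forcing even powers of y.
(c) Checking where it meets the axes: it crosses the z-axis at the gridline z = 0; it crosses the y-axis at the gridline y = 0; it crosses the x-axis at the gridline x = 0.
(d) Putting this together gives p.

2*x^2 - y^2 + z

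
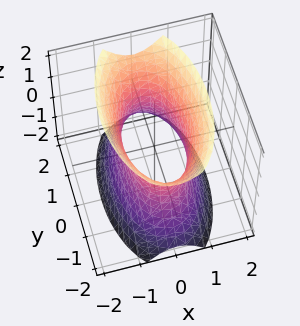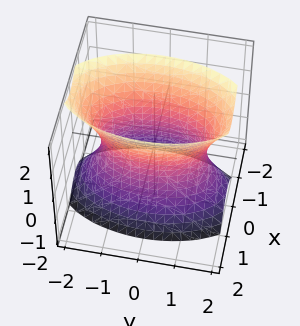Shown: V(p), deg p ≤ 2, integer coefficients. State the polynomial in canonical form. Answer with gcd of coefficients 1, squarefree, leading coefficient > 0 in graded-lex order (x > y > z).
3*x^2 + y^2 - z^2 - 2

1. The degree is 2 — one connected sheet with a waist; a quadric.
2. Symmetries: mirror symmetry x ↦ −x ⇒ only even powers of x; it's symmetric under y → −y, forcing even powers of y; mirror symmetry z ↦ −z ⇒ only even powers of z.
3. Against the integer gridlines: no z-intercept at any integer in the box.
4. Putting this together gives p.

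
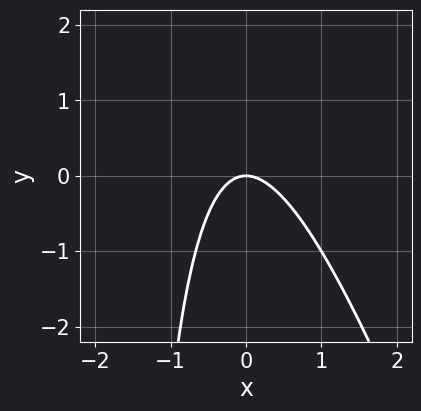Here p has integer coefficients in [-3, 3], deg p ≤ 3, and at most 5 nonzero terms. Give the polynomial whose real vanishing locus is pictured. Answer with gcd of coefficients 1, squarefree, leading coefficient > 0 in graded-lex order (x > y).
3*x^2 + x*y + 2*y

(a) Degree: a generic line meets the curve in up to 2 points, so deg p = 2.
(b) Observable constraints: it crosses the x-axis at the gridline x = 0; it crosses the y-axis at the gridline y = 0.
(c) The integer polynomial consistent with all of this is the stated p.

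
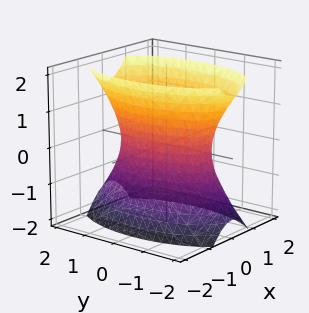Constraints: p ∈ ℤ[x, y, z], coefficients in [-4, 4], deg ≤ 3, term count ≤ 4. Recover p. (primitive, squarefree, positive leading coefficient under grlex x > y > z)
1. The degree is 2 — one connected sheet with a waist; a quadric.
2. Symmetries: the y ↦ −y reflection is a symmetry, so y appears only in even powers; the x ↦ −x reflection is a symmetry, so x appears only in even powers; the z ↦ −z reflection is a symmetry, so z appears only in even powers.
3. Checking where it meets the axes: it misses every integer gridline on the z-axis.
4. Fitting integer coefficients to these (and the overall shape) gives p.

3*x^2 + y^2 - z^2 - 2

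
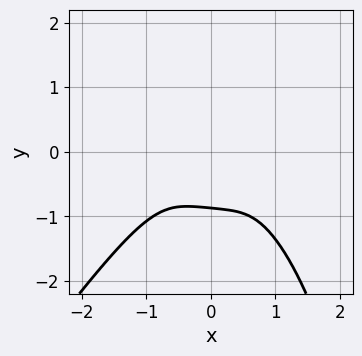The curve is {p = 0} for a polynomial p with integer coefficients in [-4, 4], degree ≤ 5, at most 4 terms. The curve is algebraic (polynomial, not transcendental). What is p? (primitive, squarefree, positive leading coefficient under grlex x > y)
3*x^4 - x*y^3 + 3*y^3 + 2

1. deg p = 4. The shape is more complex than any degree-3 curve.
2. Against the integer gridlines: the curve avoids every integer x-axis point in the box.
3. Assembling these constraints gives the stated polynomial.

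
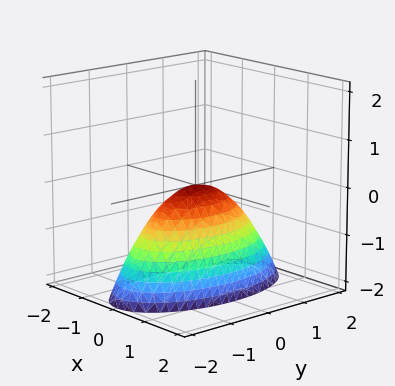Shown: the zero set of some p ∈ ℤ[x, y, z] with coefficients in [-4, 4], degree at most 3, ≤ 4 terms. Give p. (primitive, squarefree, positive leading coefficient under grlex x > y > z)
First, deg p = 2. A single bowl opening along one axis; a quadric.
Then, symmetries: the x ↦ −x reflection is a symmetry, so x appears only in even powers; it's symmetric under y → −y, forcing even powers of y.
Next, from the axis intercepts and sections: it meets the y-axis at y = 0 (among the integer gridlines); it meets the x-axis at x = 0 (among the integer gridlines).
Finally, together with the visible shape, these determine p as stated.

3*x^2 + y^2 + 2*z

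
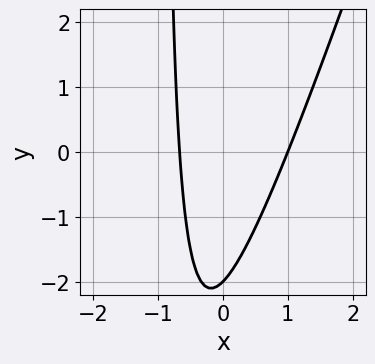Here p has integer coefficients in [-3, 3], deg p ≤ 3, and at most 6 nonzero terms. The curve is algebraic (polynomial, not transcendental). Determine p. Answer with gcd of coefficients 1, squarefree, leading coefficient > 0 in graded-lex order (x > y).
3*x^2 - x*y - x - y - 2

The degree is 2 — a generic line meets the curve in up to 2 points.
From the visible intercepts: it meets the x-axis at x = 1 (among the integer gridlines); it crosses the y-axis at the gridline y = -2.
Fitting integer coefficients to these (and the overall shape) gives p.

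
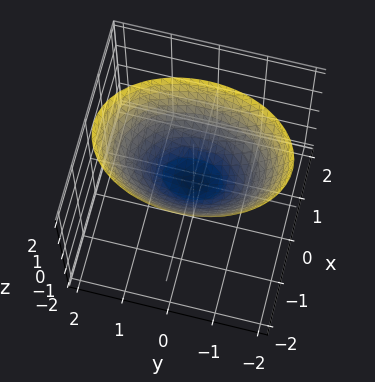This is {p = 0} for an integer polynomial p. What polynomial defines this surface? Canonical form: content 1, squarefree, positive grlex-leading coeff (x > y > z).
2*x^2 + y^2 - 2*z

First, deg p = 2. A paraboloid; a quadric.
Then, symmetries: the y ↦ −y reflection is a symmetry, so y appears only in even powers; mirror symmetry x ↦ −x ⇒ only even powers of x.
Next, against the integer gridlines: it meets the y-axis at y = 0 (among the integer gridlines); one z-axis crossing is at z = 0.
Finally, solving for integer coefficients yields p as stated.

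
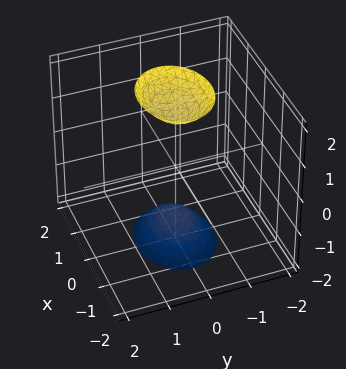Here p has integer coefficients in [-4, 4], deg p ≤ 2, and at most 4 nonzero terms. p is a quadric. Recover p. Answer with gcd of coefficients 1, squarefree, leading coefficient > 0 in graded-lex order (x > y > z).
2*x^2 + 3*y^2 - z^2 + 2

First, I count 2 distinct pieces.
Next, deg p = 2.
Then, symmetries: it's symmetric under z → −z, forcing even powers of z; mirror symmetry x ↦ −x ⇒ only even powers of x; mirror symmetry y ↦ −y ⇒ only even powers of y.
Then, observable constraints: no y-intercept at any integer in the box; it misses every integer gridline on the x-axis.
Finally, assembling these constraints gives the stated polynomial.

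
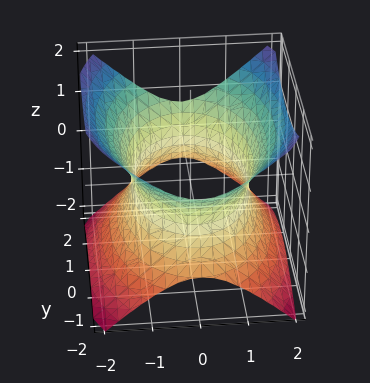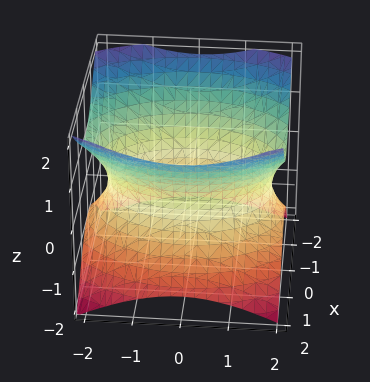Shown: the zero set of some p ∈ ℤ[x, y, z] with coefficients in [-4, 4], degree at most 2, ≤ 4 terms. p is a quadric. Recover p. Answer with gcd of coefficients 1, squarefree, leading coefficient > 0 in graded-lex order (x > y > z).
2*x^2 + y^2 - 2*z^2 - 3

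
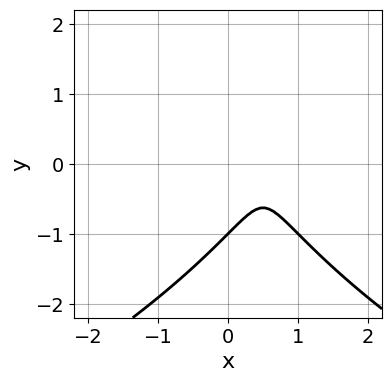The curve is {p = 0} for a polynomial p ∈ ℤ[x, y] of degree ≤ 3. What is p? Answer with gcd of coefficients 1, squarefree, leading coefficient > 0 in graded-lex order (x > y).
y^3 + 3*x^2 - 3*x + 1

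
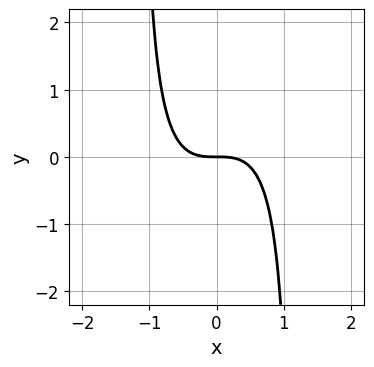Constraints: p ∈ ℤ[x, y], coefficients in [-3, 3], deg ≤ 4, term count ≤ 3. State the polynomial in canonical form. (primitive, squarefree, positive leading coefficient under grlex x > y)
The degree is 3 — the shape is more complex than any degree-2 curve.
Checking where it meets the axes: it meets the y-axis at y = 0 (among the integer gridlines); it crosses the x-axis at the gridline x = 0.
Together with the visible shape, these determine p as stated.

3*x^3 - 2*x^2*y + 3*y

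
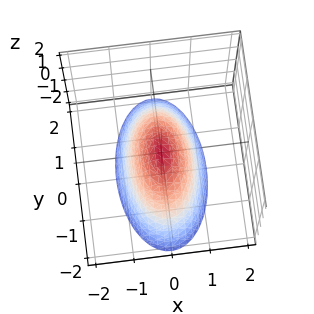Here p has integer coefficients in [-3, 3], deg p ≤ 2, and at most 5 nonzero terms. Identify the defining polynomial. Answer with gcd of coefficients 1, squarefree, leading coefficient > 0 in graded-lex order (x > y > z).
1. deg p = 2. A paraboloid; a quadric.
2. Symmetries: the y ↦ −y reflection is a symmetry, so y appears only in even powers; the x ↦ −x reflection is a symmetry, so x appears only in even powers.
3. Checking where it meets the axes: it crosses the z-axis at the gridline z = 0; it meets the x-axis at x = 0 (among the integer gridlines).
4. Assembling these constraints gives the stated polynomial.

3*x^2 + y^2 + 2*z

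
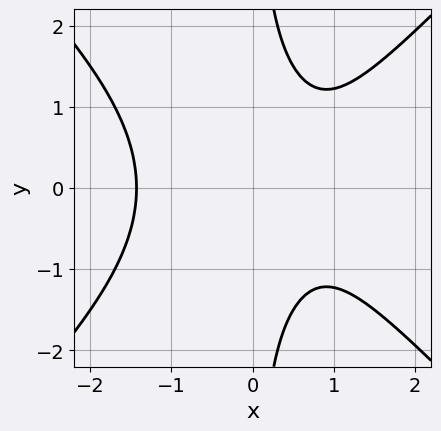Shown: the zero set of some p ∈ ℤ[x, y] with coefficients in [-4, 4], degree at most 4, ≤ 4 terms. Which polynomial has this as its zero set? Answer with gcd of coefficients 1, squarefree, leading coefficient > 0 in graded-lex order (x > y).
1. deg p = 3.
2. Symmetries: it's symmetric under y → −y, forcing even powers of y.
3. Against the integer gridlines: it misses every integer gridline on the y-axis.
4. Putting this together gives p.

2*x^3 - 2*x*y^2 - 2*x + 3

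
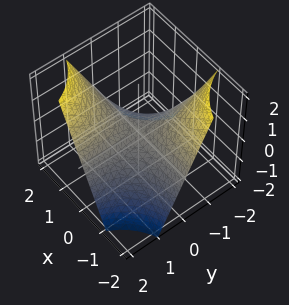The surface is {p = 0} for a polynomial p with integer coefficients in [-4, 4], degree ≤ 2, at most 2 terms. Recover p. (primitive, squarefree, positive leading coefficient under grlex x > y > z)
x*y - z

deg p = 2.
Checking where it meets the axes: the visible y-axis segment lies entirely on the surface; it crosses the z-axis at the gridline z = 0.
Fitting integer coefficients to these (and the overall shape) gives p.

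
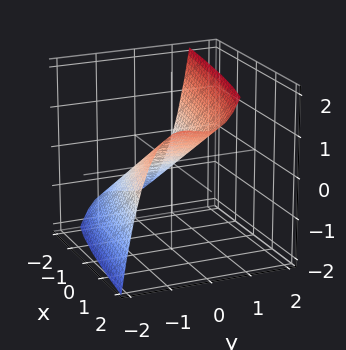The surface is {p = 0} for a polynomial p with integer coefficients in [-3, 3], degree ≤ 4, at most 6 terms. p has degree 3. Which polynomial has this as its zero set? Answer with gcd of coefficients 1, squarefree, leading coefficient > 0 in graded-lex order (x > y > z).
2*y^3 + 2*y^2 + 2*x - 3*z

1. Degree: a generic line meets the surface in up to 3 points, so deg p = 3.
2. From the visible intercepts: it meets the x-axis at x = 0 (among the integer gridlines); among the integer gridlines, it crosses the y-axis at y ∈ {-1, 0}; it crosses the z-axis at the gridline z = 0.
3. Matching integer coefficients to the picture gives p.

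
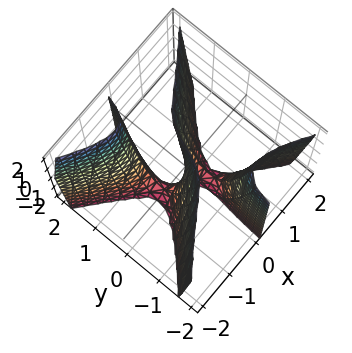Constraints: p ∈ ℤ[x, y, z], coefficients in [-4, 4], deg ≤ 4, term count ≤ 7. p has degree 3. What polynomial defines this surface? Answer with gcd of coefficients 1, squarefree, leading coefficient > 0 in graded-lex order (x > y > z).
2*x^3 - 3*x*y^2 + x*z + x - y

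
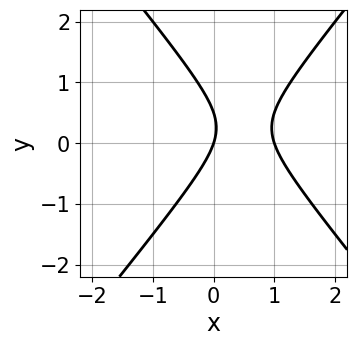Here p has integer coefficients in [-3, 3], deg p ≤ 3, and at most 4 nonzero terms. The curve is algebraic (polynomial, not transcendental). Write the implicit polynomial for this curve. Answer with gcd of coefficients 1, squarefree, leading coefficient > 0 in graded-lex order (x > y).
Degree: no degree-1 curve has this shape, so deg p = 2.
Checking where it meets the axes: it crosses the y-axis at the gridline y = 0; among the integer gridlines, it crosses the x-axis at x ∈ {0, 1}.
Assembling these constraints gives the stated polynomial.

3*x^2 - 2*y^2 - 3*x + y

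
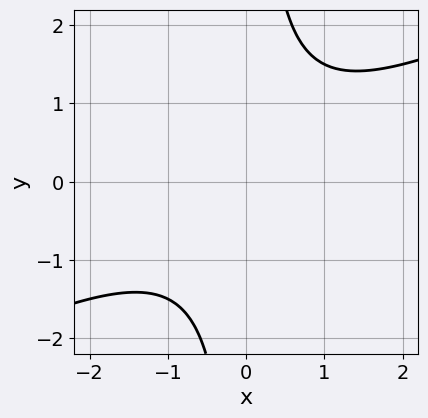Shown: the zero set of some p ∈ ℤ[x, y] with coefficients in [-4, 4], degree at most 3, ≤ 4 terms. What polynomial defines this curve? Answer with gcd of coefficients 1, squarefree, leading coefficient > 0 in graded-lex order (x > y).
x^2 - 2*x*y + 2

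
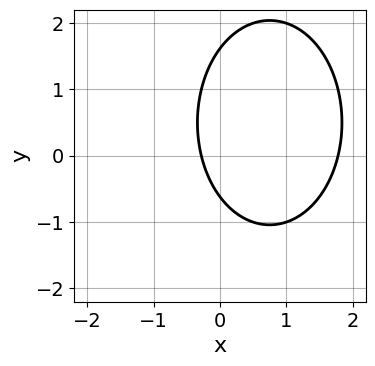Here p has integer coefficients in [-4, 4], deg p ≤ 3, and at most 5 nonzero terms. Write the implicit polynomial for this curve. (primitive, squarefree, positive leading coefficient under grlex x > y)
2*x^2 + y^2 - 3*x - y - 1

First, the degree is 2 — the shape is more complex than any degree-1 curve.
Finally, putting this together gives p.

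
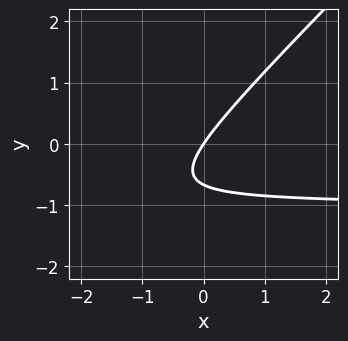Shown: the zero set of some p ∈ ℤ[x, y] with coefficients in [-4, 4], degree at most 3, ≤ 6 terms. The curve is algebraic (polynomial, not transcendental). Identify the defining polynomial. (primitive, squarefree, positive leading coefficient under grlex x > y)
3*x*y - 3*y^2 + 3*x - 2*y

Degree: the shape is more complex than any degree-1 curve, so deg p = 2.
Against the integer gridlines: one x-axis crossing is at x = 0; it crosses the y-axis at the gridline y = 0.
Fitting integer coefficients to these (and the overall shape) gives p.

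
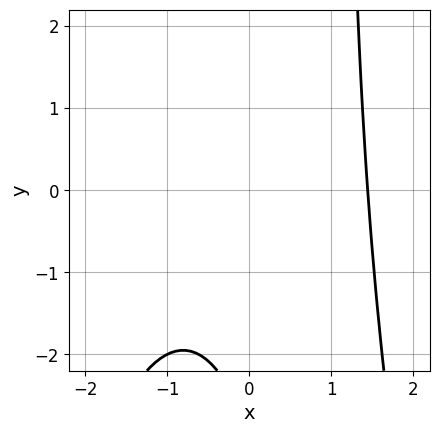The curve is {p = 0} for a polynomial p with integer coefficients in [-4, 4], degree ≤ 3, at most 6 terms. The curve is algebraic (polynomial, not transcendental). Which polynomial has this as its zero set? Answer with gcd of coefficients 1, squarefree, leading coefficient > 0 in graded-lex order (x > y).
First, degree: the shape is more complex than any degree-2 curve, so deg p = 3.
Then, checking where it meets the axes: it misses every integer gridline on the y-axis.
Finally, the integer polynomial consistent with all of this is the stated p.

x^3 + x*y - y - 3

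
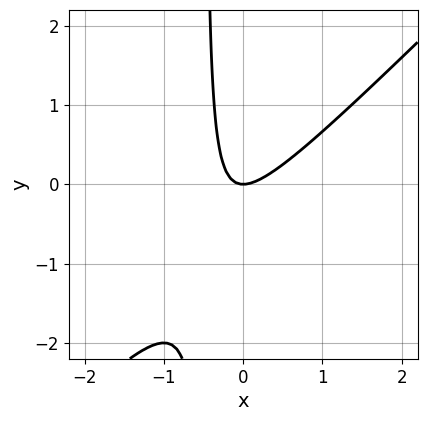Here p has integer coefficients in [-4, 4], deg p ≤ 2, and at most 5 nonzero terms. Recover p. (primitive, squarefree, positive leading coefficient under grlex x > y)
2*x^2 - 2*x*y - y

(a) Degree: a generic line meets the curve in up to 2 points, so deg p = 2.
(b) Observable constraints: it meets the x-axis at x = 0 (among the integer gridlines); it meets the y-axis at y = 0 (among the integer gridlines).
(c) Fitting integer coefficients to these (and the overall shape) gives p.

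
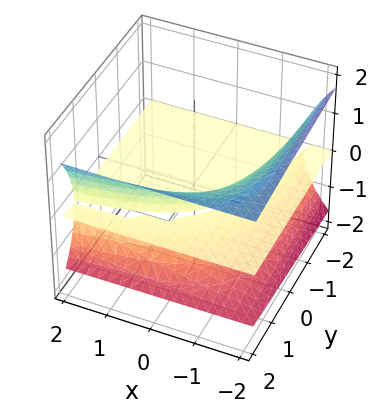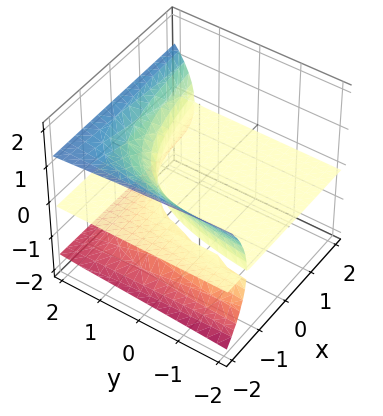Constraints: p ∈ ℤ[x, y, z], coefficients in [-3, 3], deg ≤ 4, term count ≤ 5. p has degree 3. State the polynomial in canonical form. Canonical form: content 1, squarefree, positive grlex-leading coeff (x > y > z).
There are 2 components. They look like related sheets of one shape, so recover p as a whole.
Degree: a generic line meets the surface in up to 3 points, so deg p = 3.
From the axis intercepts and sections: the visible y-axis segment lies entirely on the surface; the visible x-axis segment lies entirely on the surface.
Fitting integer coefficients to these (and the overall shape) gives p.

x*y*z - z^3 - 2*x*z + 2*y*z - 2*z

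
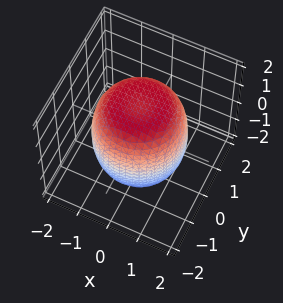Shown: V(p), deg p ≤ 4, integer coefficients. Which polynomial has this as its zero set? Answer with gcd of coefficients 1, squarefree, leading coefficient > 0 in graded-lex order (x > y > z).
x^4 + 2*x^2*y^2 + y^4 - x^2 - y^2 + z^2 - 2

(a) Degree: the shape is more complex than any degree-3 surface, so deg p = 4.
(b) Symmetries: every cross-section ⟂ z is a circle, so x, y appear only via x² + y².
(c) Reading off the gridlines: a circular section at z = 0 has radius between 1 and 2.
(d) Together with the visible shape, these determine p as stated.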